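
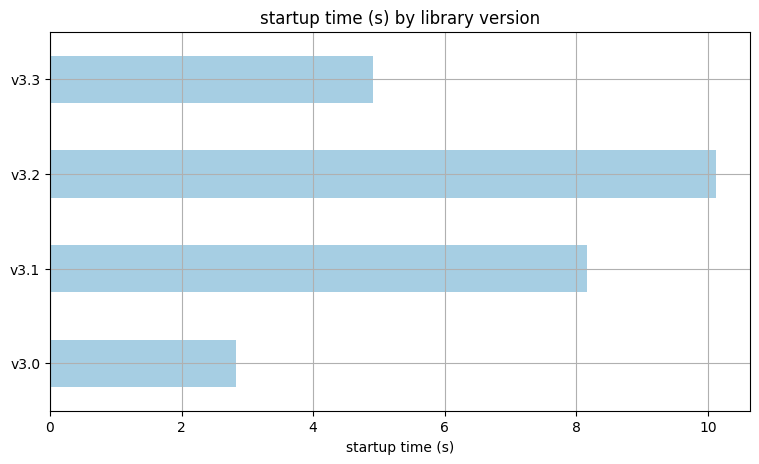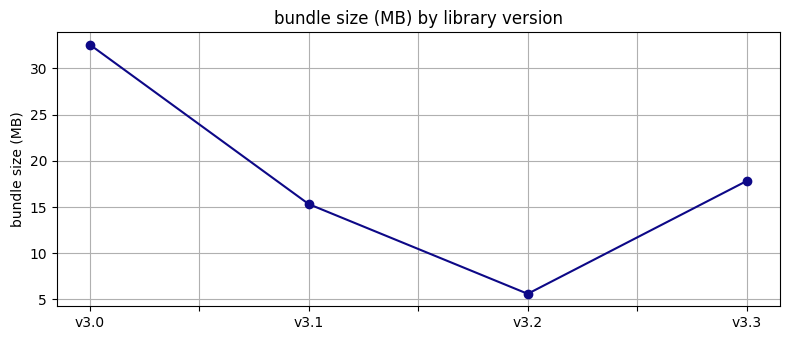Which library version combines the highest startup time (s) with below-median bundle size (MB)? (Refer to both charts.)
v3.2

Chart 2 median bundle size (MB) ≈ 15; below-median library versions: v3.1, v3.2. Among those, v3.2 has the highest startup time (s) (≈ 10).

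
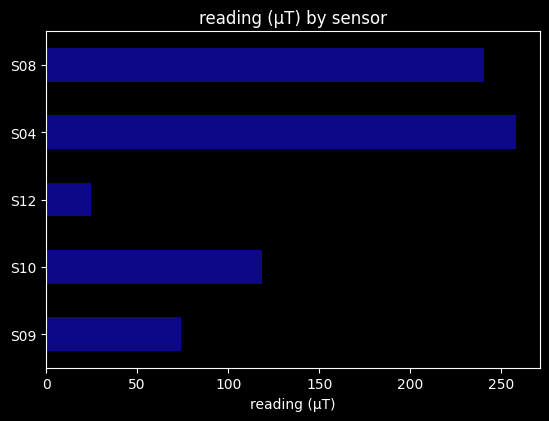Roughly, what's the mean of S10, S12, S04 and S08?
≈ 162

(125 + 25 + 250 + 250) / 4 ≈ 162.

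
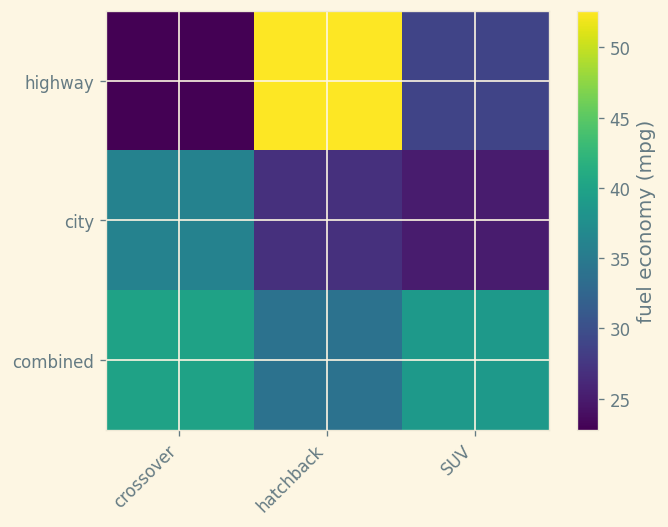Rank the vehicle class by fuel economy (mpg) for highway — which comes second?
Top 3 for highway: hatchback ≈ 55, SUV ≈ 30, crossover ≈ 25.

SUV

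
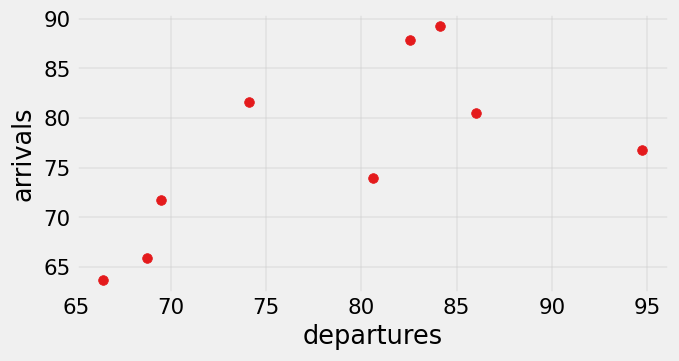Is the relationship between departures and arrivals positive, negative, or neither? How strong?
Points are positively correlated; moderate (|r| ≈ 0.6).

positive, moderate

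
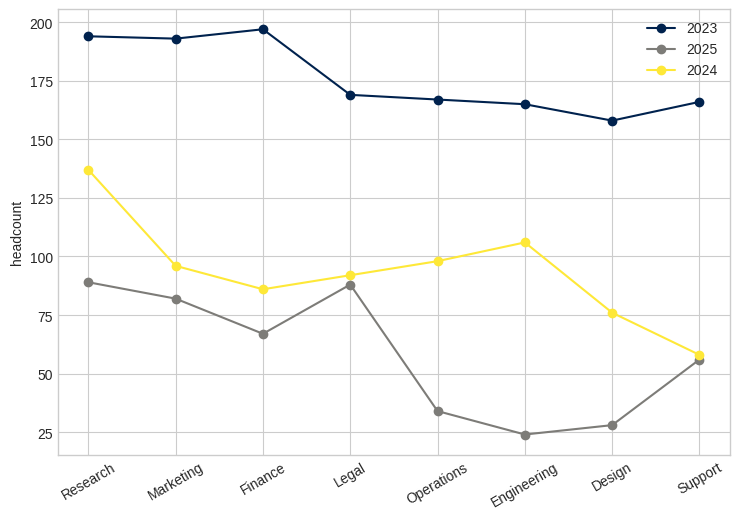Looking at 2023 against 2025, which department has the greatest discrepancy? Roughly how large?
Engineering: 2023 ≈ 160, 2025 ≈ 20 → gap ≈ 140. Next-largest (Operations) is only ≈ 120.

Engineering, ≈ 140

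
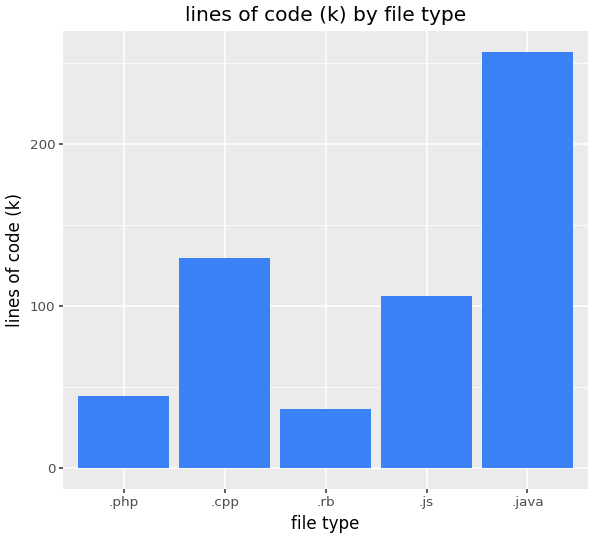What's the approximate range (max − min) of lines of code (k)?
Max .java ≈ 250, min .rb ≈ 25; range ≈ 225.

≈ 225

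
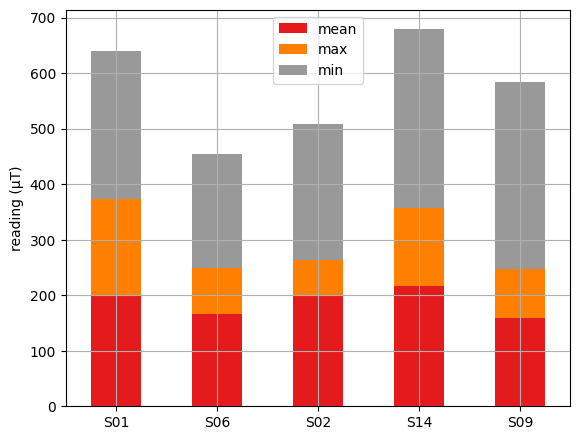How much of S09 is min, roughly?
min top ≈ 600, bottom ≈ 200; segment ≈ 400.

≈ 400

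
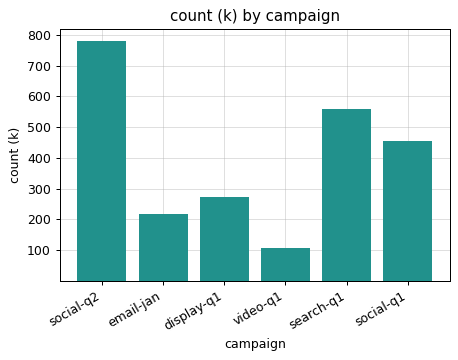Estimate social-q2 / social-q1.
social-q2 ≈ 800, social-q1 ≈ 500; 800/500 ≈ 1.6.

≈ 1.6×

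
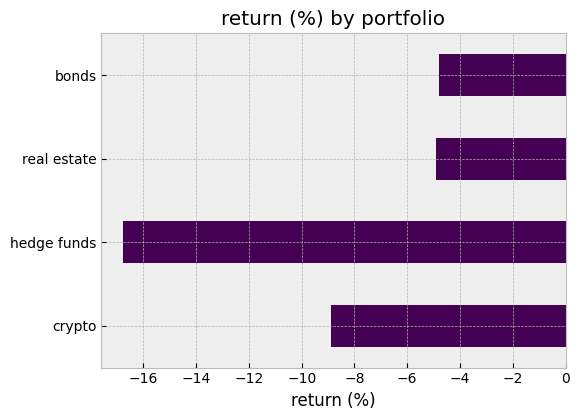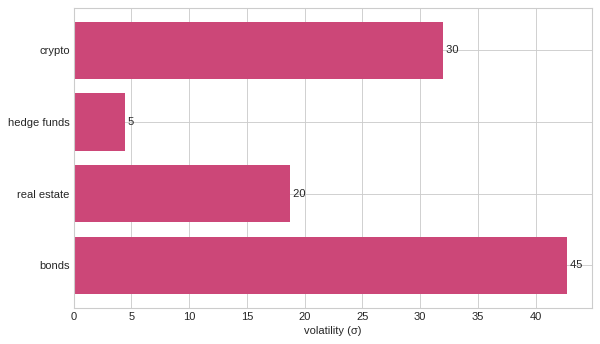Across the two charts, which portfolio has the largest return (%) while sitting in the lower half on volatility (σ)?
Chart 2 median volatility (σ) ≈ 25; below-median portfolios: hedge funds, real estate. Among those, real estate has the highest return (%) (≈ -5).

real estate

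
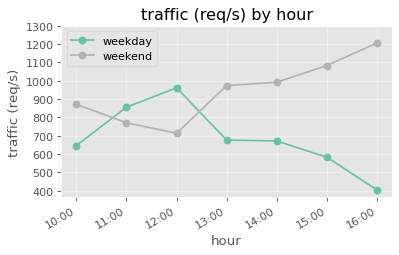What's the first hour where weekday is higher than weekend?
11:00

10:00: weekday ≈ 600 vs weekend ≈ 900 (not yet); 11:00: weekday ≈ 900 vs weekend ≈ 800 (first crossover).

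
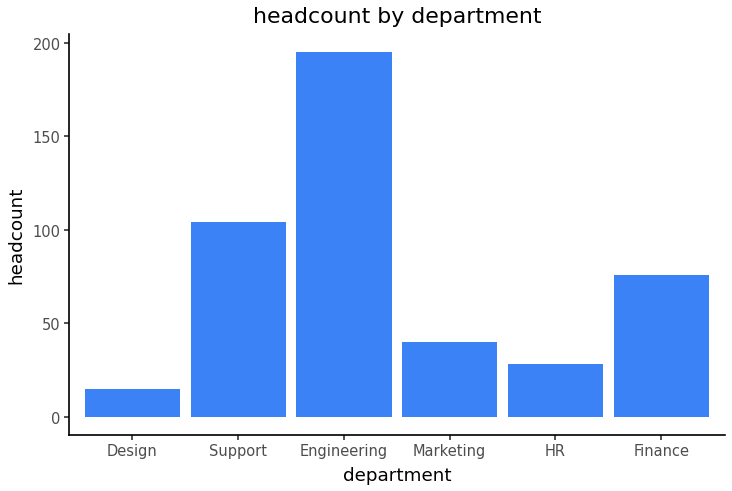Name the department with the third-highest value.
Top 4: Engineering ≈ 200, Support ≈ 100, Finance ≈ 80, Marketing ≈ 40.

Finance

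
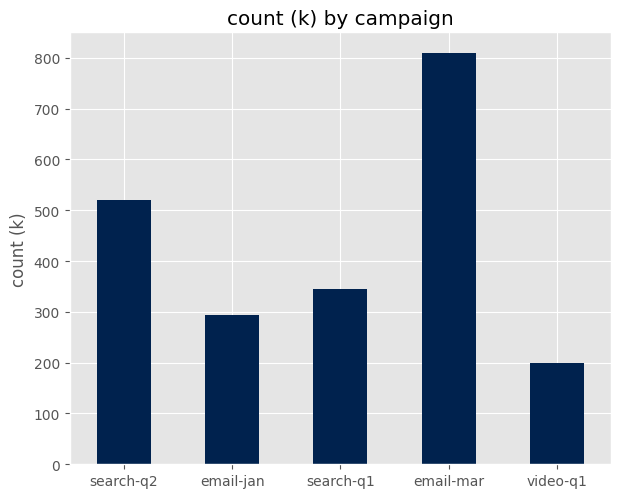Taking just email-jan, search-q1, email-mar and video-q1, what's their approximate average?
≈ 400

(300 + 300 + 800 + 200) / 4 ≈ 400.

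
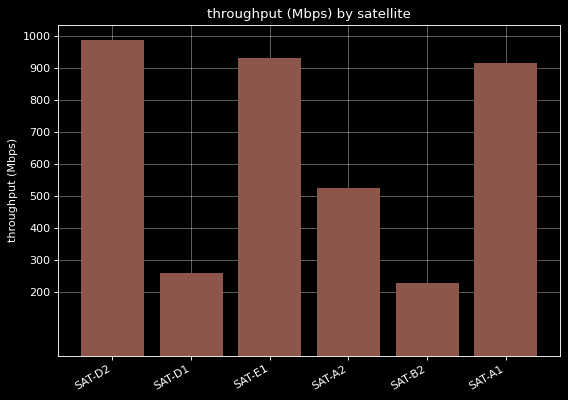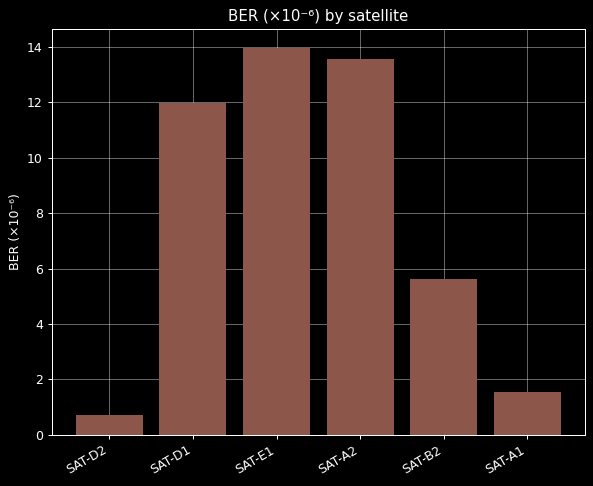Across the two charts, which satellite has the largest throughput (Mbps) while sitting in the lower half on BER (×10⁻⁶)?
Chart 2 median BER (×10⁻⁶) ≈ 8; below-median satellites: SAT-D2, SAT-B2, SAT-A1. Among those, SAT-D2 has the highest throughput (Mbps) (≈ 1000).

SAT-D2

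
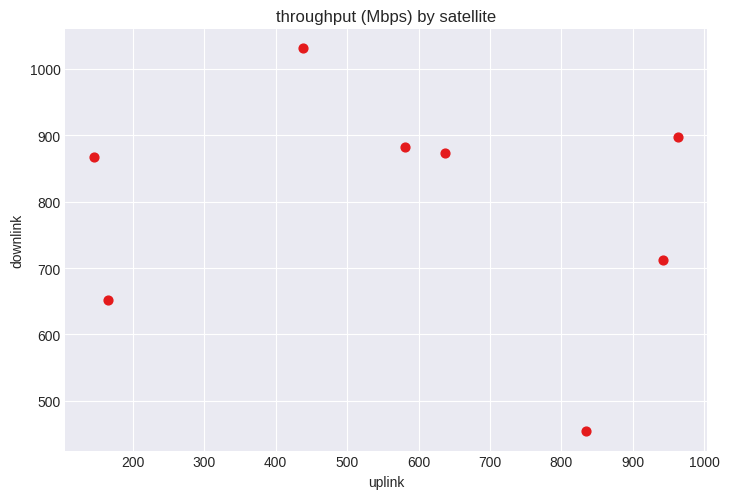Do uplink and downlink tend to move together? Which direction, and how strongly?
no clear correlation

Points are roughly uncorrelated; weak (|r| ≈ 0.2).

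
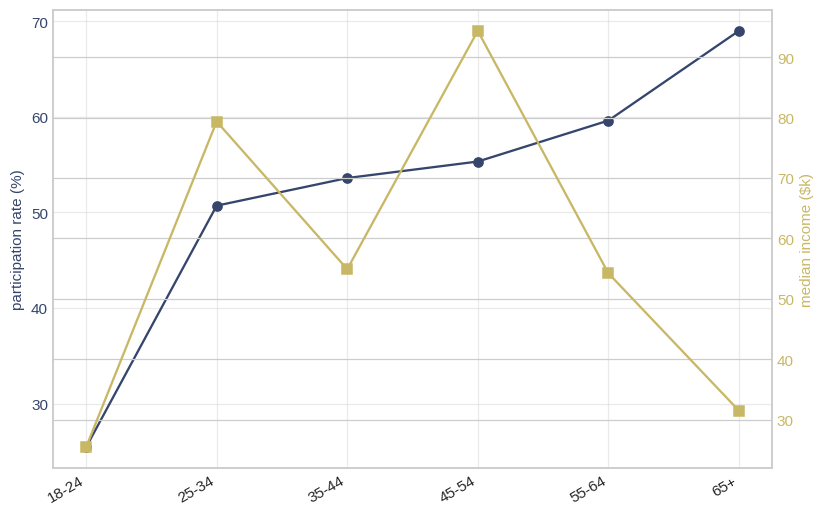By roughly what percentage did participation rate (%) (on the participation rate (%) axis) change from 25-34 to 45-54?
≈ +10%

25-34 ≈ 50, 45-54 ≈ 55; (55 − 50) / 50 ≈ +10%.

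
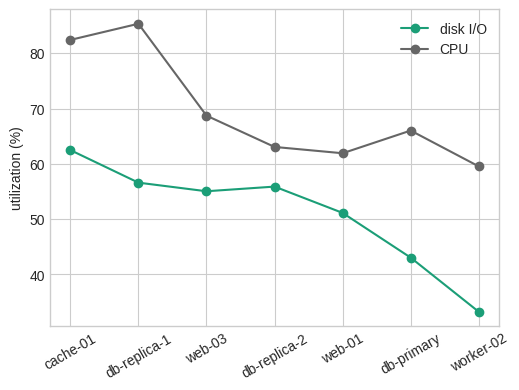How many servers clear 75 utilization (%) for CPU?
2

Above 75: cache-01, db-replica-1.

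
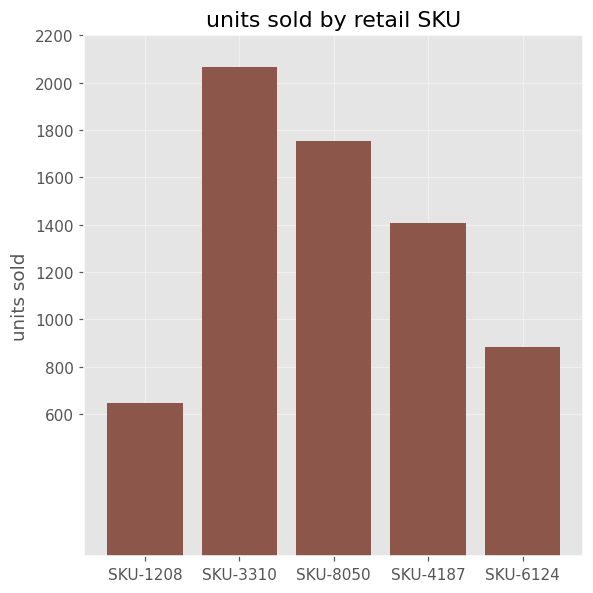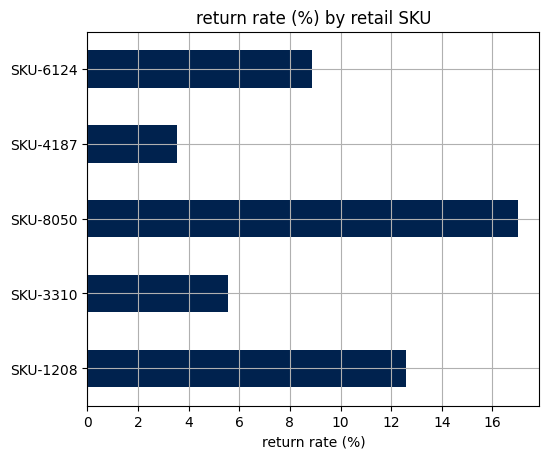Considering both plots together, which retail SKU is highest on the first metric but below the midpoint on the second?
SKU-3310

Chart 2 median return rate (%) ≈ 8; below-median retail SKUs: SKU-3310, SKU-4187. Among those, SKU-3310 has the highest units sold (≈ 2000).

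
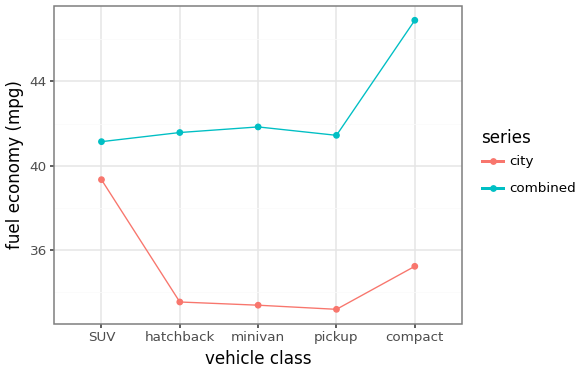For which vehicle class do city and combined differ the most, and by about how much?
compact, ≈ 10 mpg

compact: city ≈ 36, combined ≈ 46 → gap ≈ 10. Next-largest (minivan) is only ≈ 8.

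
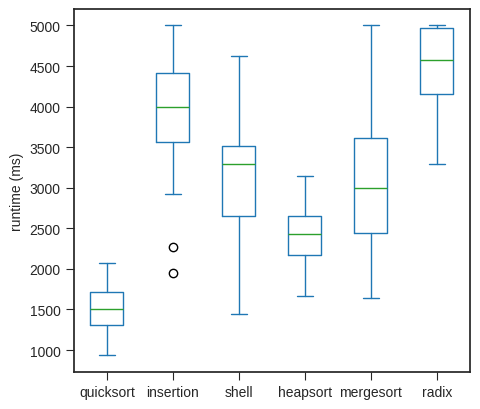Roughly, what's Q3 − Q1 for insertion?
Q3 ≈ 4500, Q1 ≈ 3500; IQR ≈ 1000.

≈ 1000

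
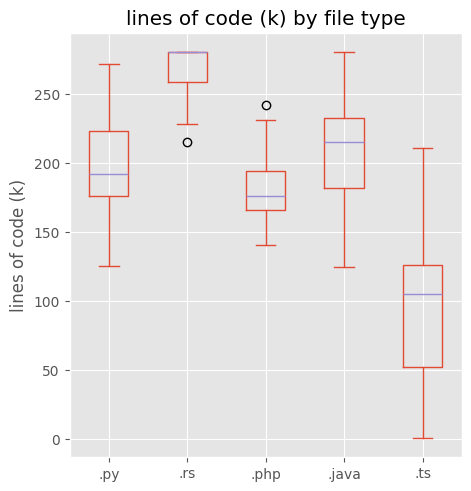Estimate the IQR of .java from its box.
≈ 60

Q3 ≈ 240, Q1 ≈ 180; IQR ≈ 60.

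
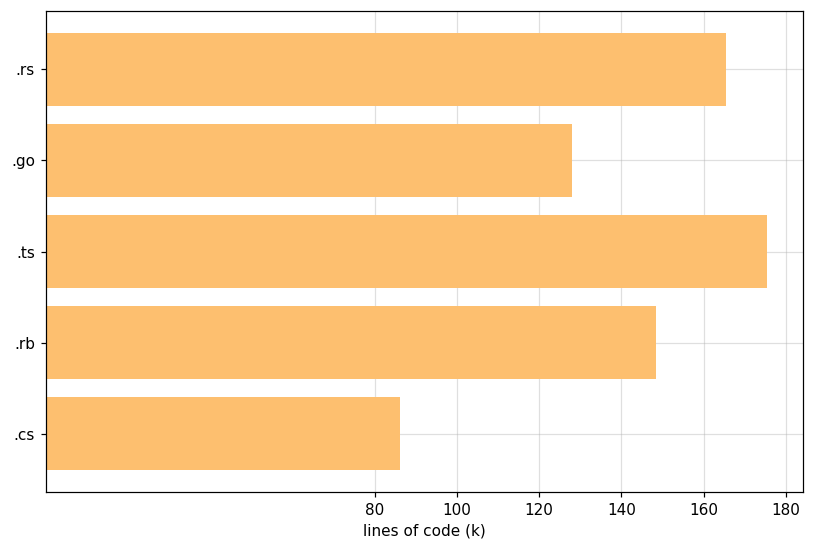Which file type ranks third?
.rb

Top 4: .ts ≈ 180, .rs ≈ 160, .rb ≈ 140, .go ≈ 120.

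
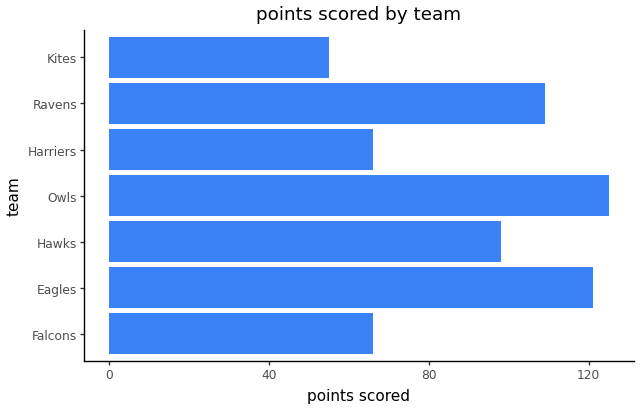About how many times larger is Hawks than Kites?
Hawks ≈ 100, Kites ≈ 60; 100/60 ≈ 1.67.

≈ 1.67×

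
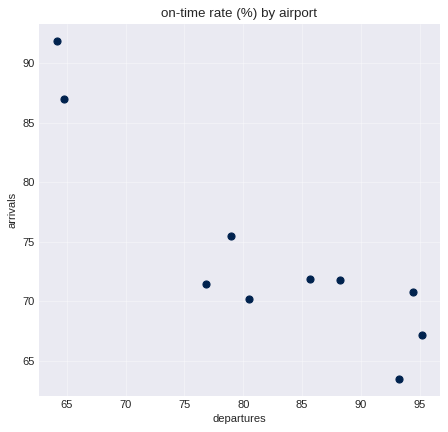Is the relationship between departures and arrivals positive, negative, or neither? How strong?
Points are negatively correlated; strong (|r| ≈ 0.9).

negative, strong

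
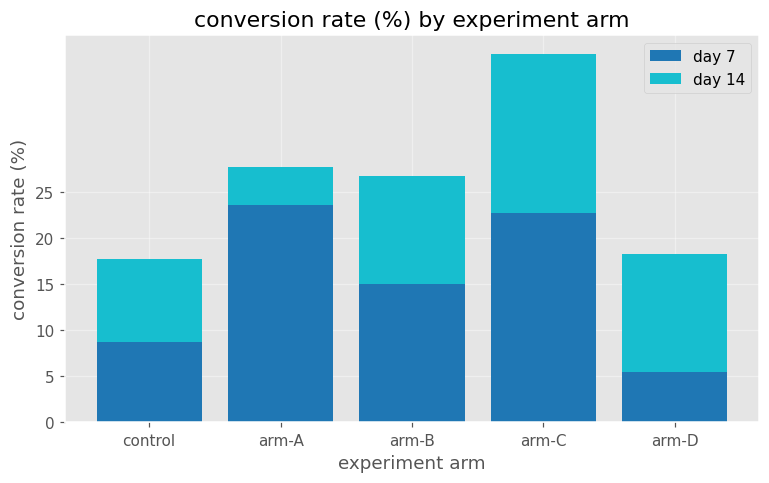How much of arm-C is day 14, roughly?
≈ 15

day 14 top ≈ 40, bottom ≈ 25; segment ≈ 15.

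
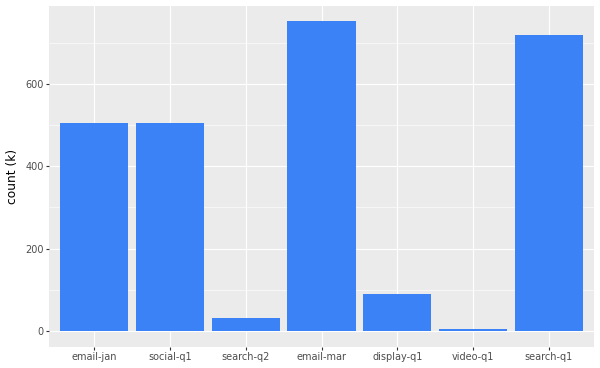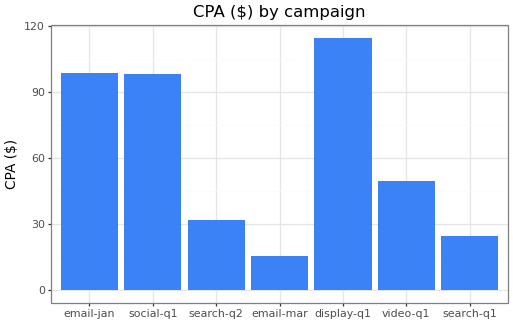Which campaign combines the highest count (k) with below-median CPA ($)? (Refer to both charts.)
Chart 2 median CPA ($) ≈ 40; below-median campaigns: search-q2, email-mar, search-q1. Among those, email-mar has the highest count (k) (≈ 800).

email-mar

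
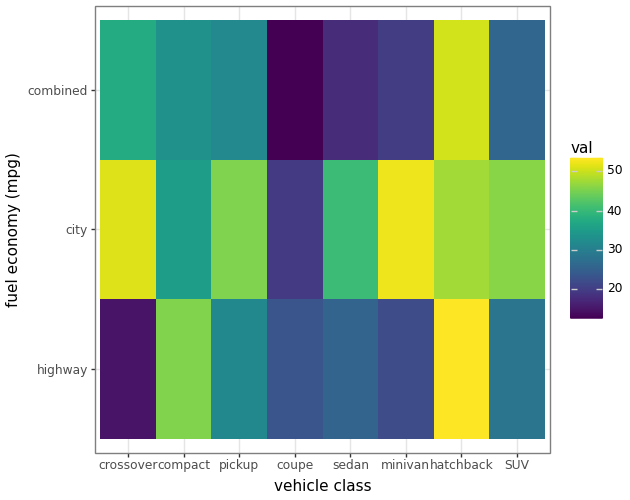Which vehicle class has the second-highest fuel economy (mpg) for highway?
Top 3 for highway: hatchback ≈ 55, compact ≈ 45, pickup ≈ 30.

compact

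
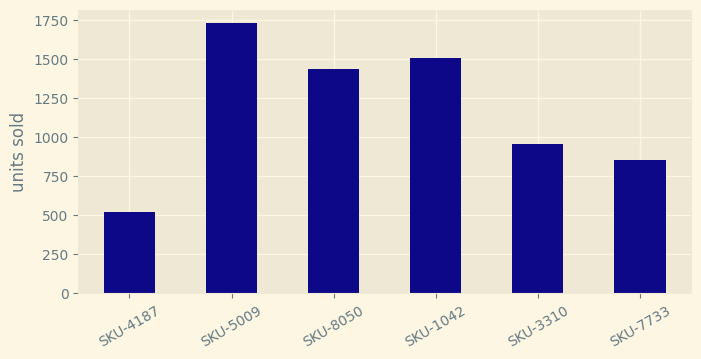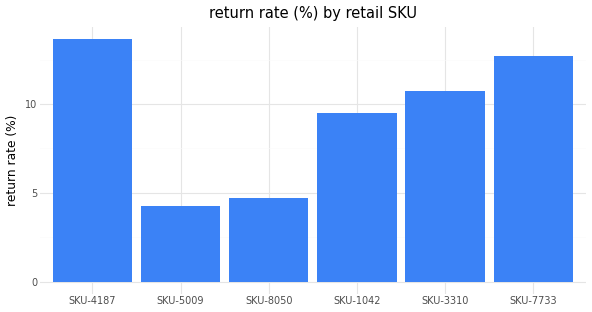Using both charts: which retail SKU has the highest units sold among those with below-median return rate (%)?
SKU-5009

Chart 2 median return rate (%) ≈ 10; below-median retail SKUs: SKU-5009, SKU-8050, SKU-1042. Among those, SKU-5009 has the highest units sold (≈ 1800).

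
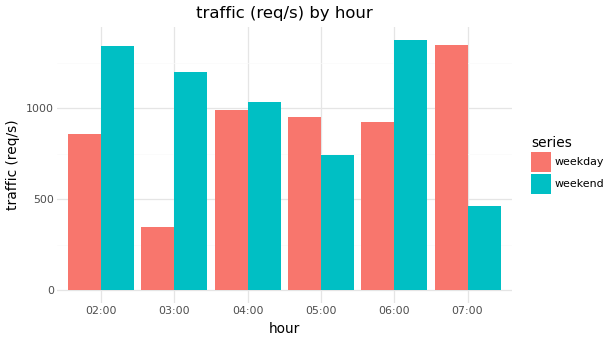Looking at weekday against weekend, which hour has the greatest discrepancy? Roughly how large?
07:00: weekday ≈ 1400, weekend ≈ 400 → gap ≈ 1000. Next-largest (03:00) is only ≈ 800.

07:00, ≈ 1000 req/s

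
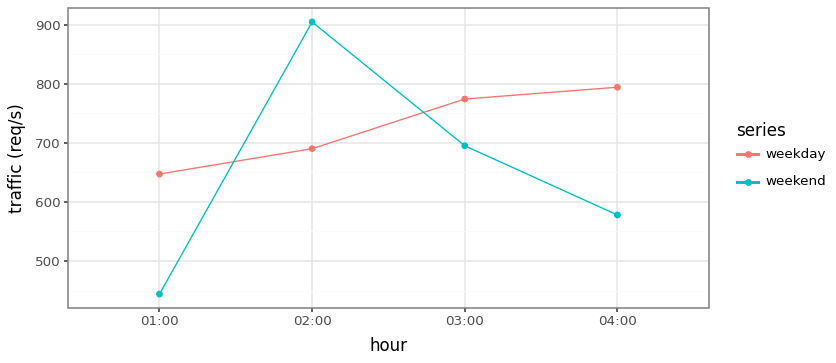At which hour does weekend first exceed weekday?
02:00

01:00: weekend ≈ 450 vs weekday ≈ 650 (not yet); 02:00: weekend ≈ 900 vs weekday ≈ 700 (first crossover).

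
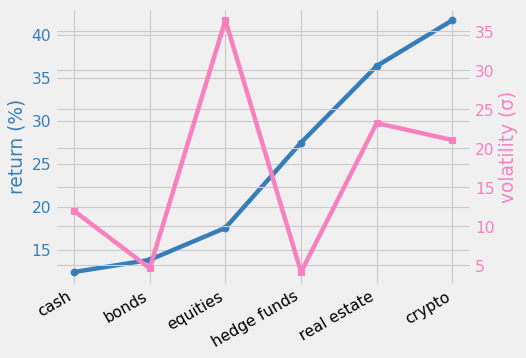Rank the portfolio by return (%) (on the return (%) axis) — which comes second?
Top 3 (on the return (%) axis): crypto ≈ 40, real estate ≈ 35, hedge funds ≈ 25.

real estate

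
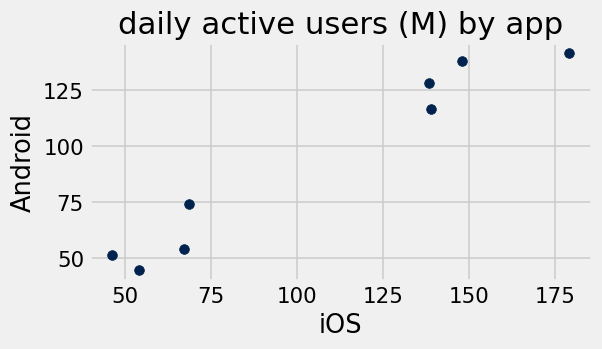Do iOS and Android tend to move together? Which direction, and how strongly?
Points are positively correlated; strong (|r| ≈ 1.0).

positive, strong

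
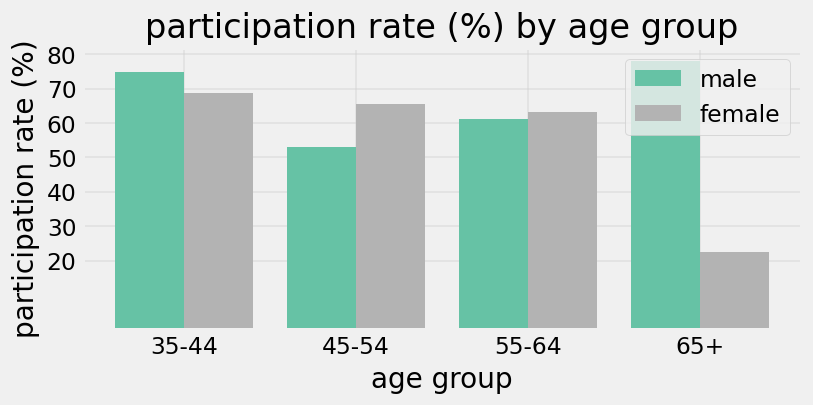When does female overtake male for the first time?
35-44: female ≈ 70 vs male ≈ 70 (not yet); 45-54: female ≈ 70 vs male ≈ 50 (first crossover).

45-54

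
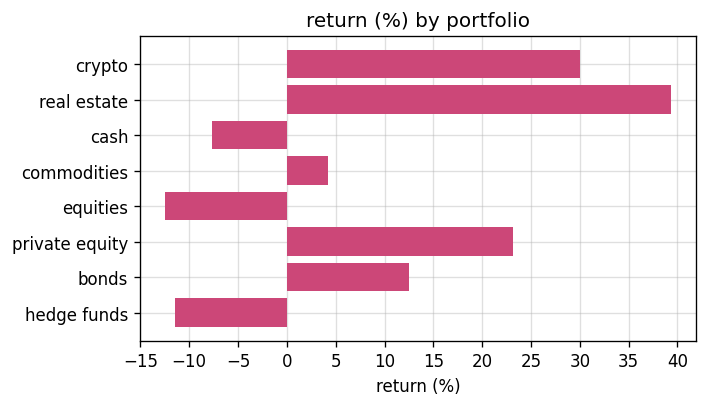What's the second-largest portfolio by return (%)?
Top 3: real estate ≈ 40, crypto ≈ 30, private equity ≈ 25.

crypto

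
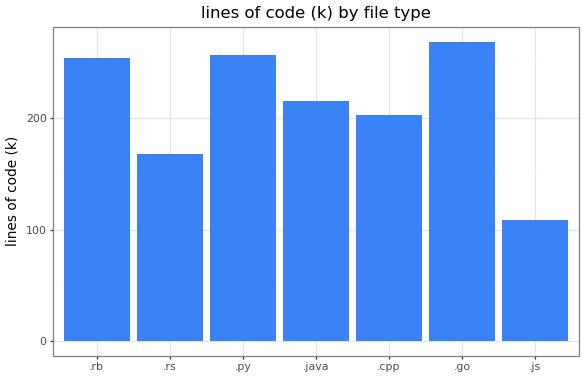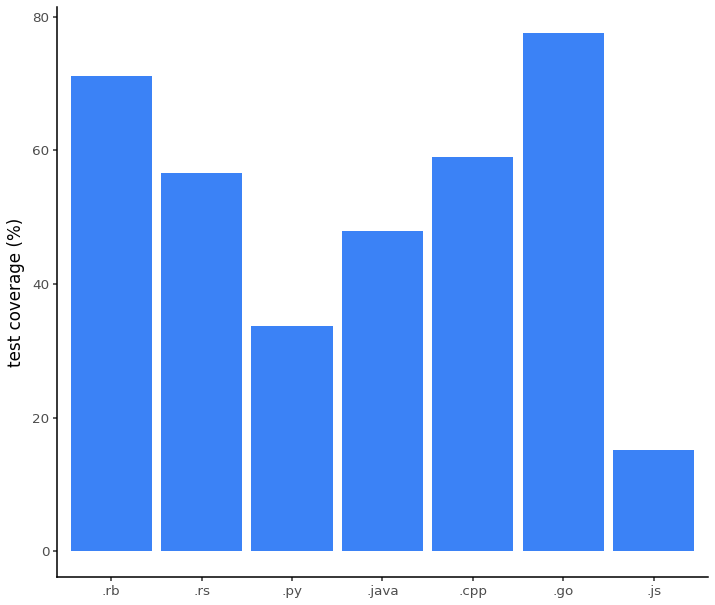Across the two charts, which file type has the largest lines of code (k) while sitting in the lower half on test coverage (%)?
Chart 2 median test coverage (%) ≈ 60; below-median file types: .py, .java, .js. Among those, .py has the highest lines of code (k) (≈ 250).

.py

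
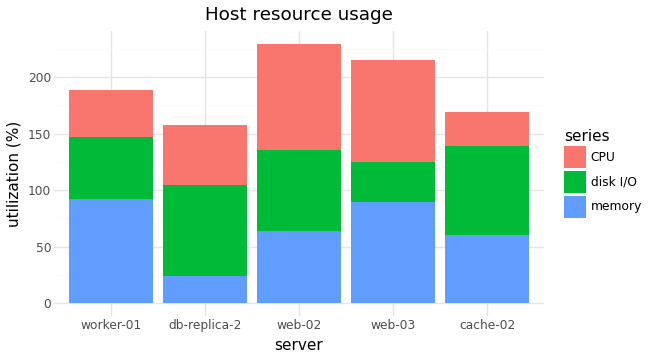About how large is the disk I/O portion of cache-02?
disk I/O top ≈ 140, bottom ≈ 60; segment ≈ 80.

≈ 80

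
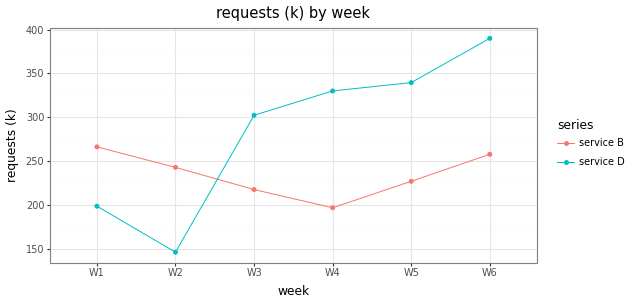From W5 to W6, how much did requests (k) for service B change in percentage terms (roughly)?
W5 ≈ 225, W6 ≈ 250; (250 − 225) / 225 ≈ +11.1%.

≈ +11.1%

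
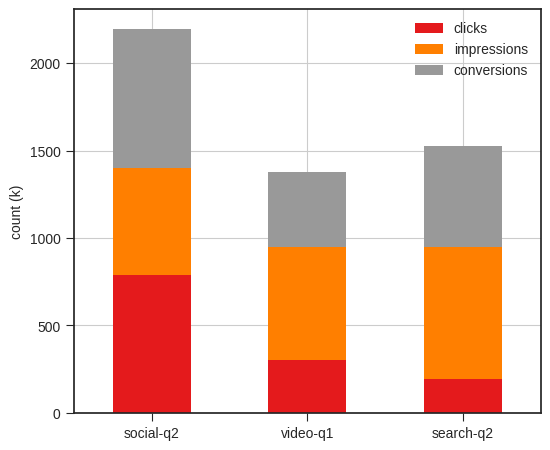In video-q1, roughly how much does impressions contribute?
impressions top ≈ 1000, bottom ≈ 400; segment ≈ 600.

≈ 600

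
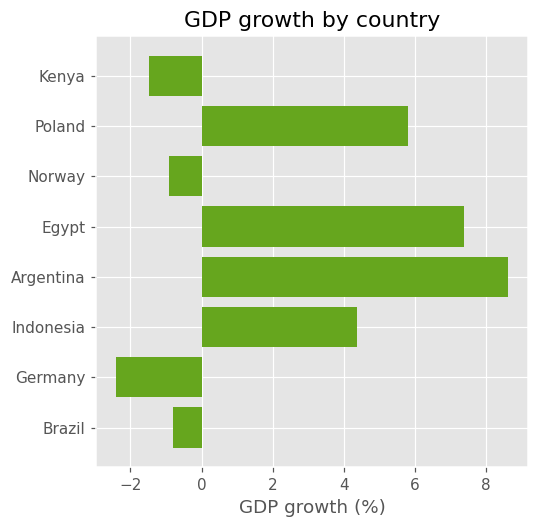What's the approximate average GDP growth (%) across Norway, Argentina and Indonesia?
(-1 + 9 + 4) / 3 ≈ 4.

≈ 4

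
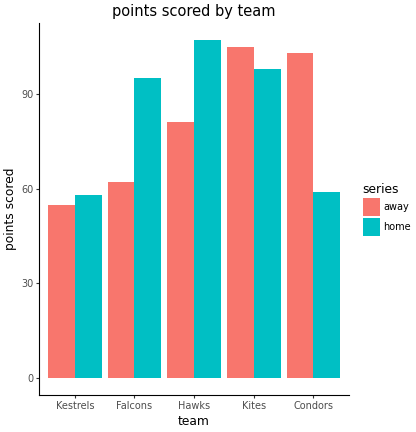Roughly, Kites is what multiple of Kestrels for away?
Kites ≈ 100, Kestrels ≈ 60; 100/60 ≈ 1.67.

≈ 1.67×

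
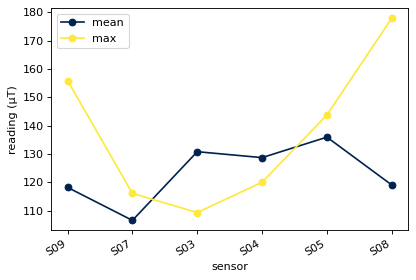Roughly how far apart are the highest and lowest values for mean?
Max S05 ≈ 140, min S07 ≈ 110; range ≈ 30.

≈ 30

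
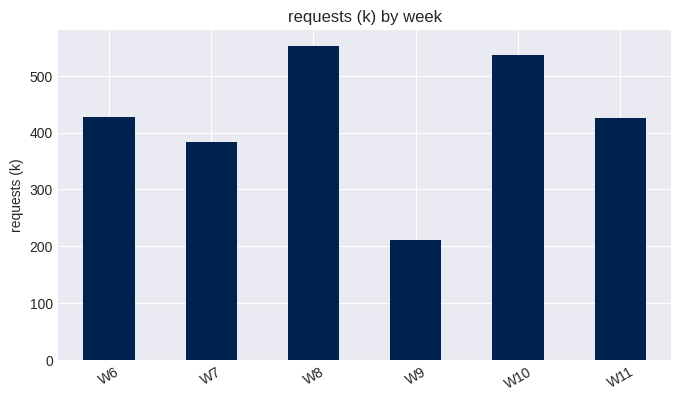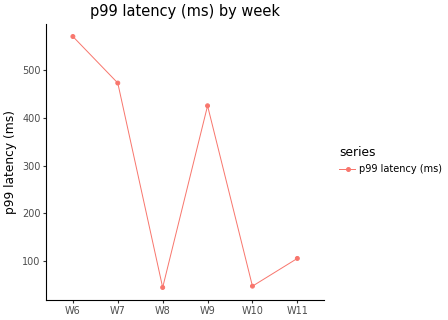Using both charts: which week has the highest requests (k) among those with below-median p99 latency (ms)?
Chart 2 median p99 latency (ms) ≈ 300; below-median weeks: W8, W10, W11. Among those, W8 has the highest requests (k) (≈ 600).

W8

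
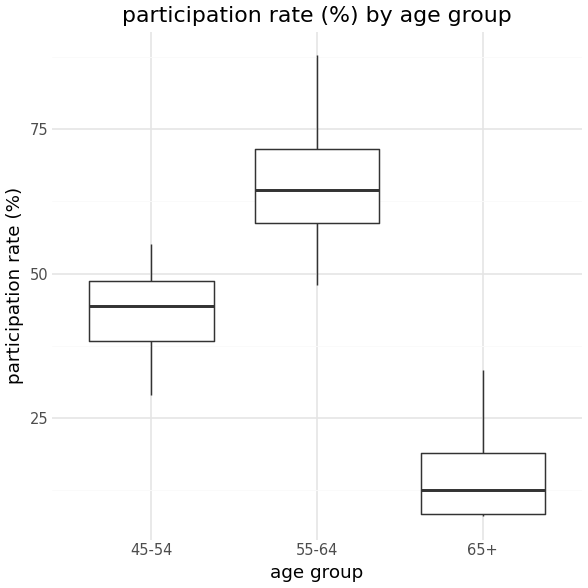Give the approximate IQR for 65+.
Q3 ≈ 20, Q1 ≈ 10; IQR ≈ 10.

≈ 10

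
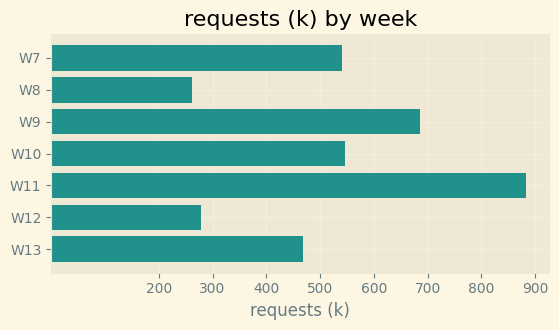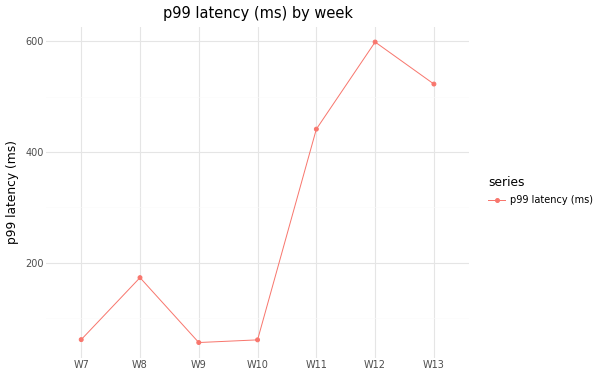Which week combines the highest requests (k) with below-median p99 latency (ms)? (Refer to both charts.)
Chart 2 median p99 latency (ms) ≈ 200; below-median weeks: W7, W9, W10. Among those, W9 has the highest requests (k) (≈ 700).

W9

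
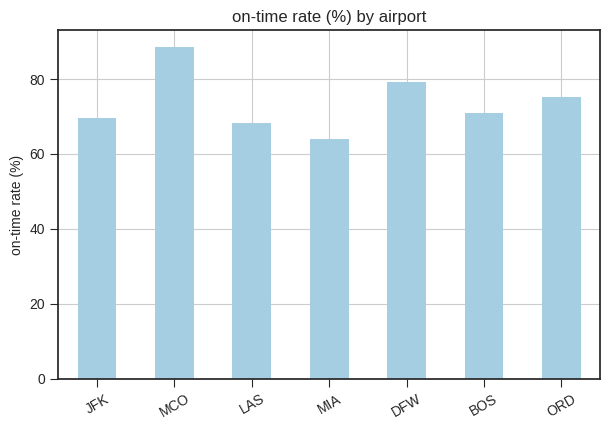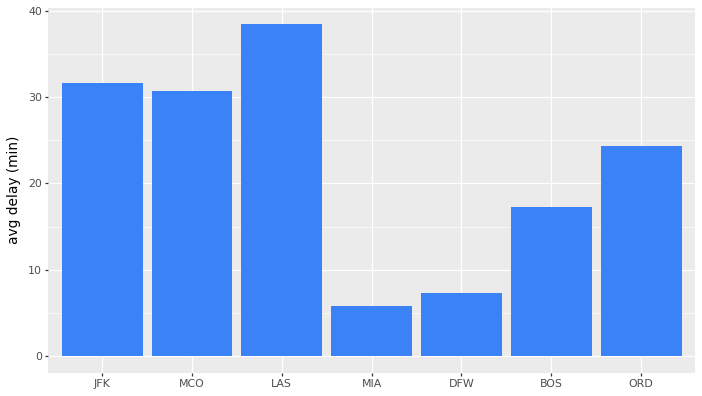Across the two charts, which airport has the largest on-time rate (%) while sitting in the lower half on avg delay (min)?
Chart 2 median avg delay (min) ≈ 25; below-median airports: MIA, DFW, BOS. Among those, DFW has the highest on-time rate (%) (≈ 80).

DFW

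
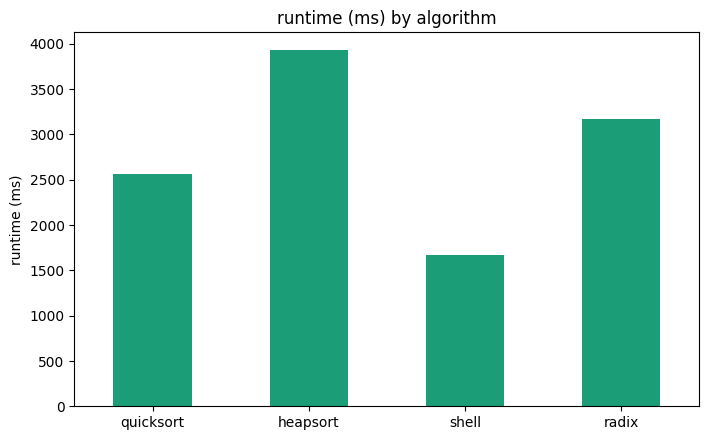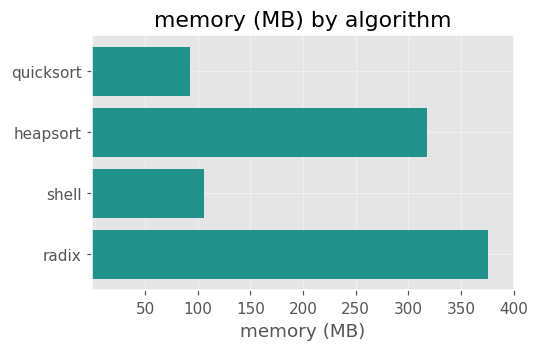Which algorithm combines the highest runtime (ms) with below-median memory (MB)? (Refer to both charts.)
Chart 2 median memory (MB) ≈ 200; below-median algorithms: quicksort, shell. Among those, quicksort has the highest runtime (ms) (≈ 2500).

quicksort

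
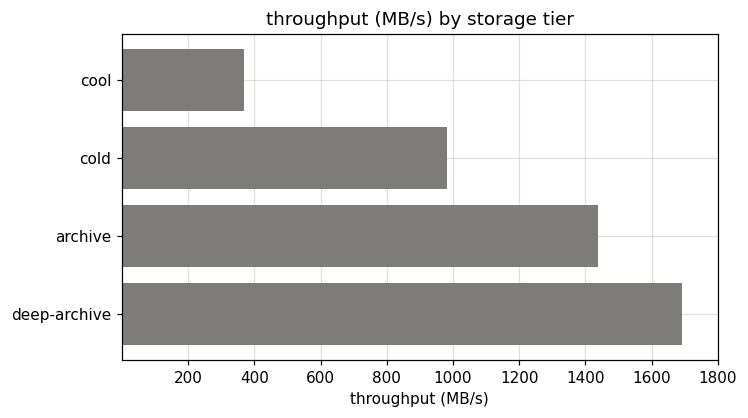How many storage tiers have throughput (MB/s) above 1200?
2

Above 1200: archive, deep-archive.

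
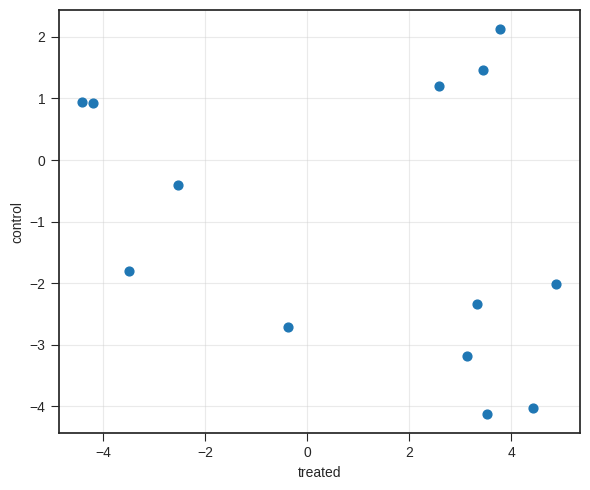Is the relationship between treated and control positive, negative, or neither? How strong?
Points are negatively correlated; weak (|r| ≈ 0.3).

negative, weak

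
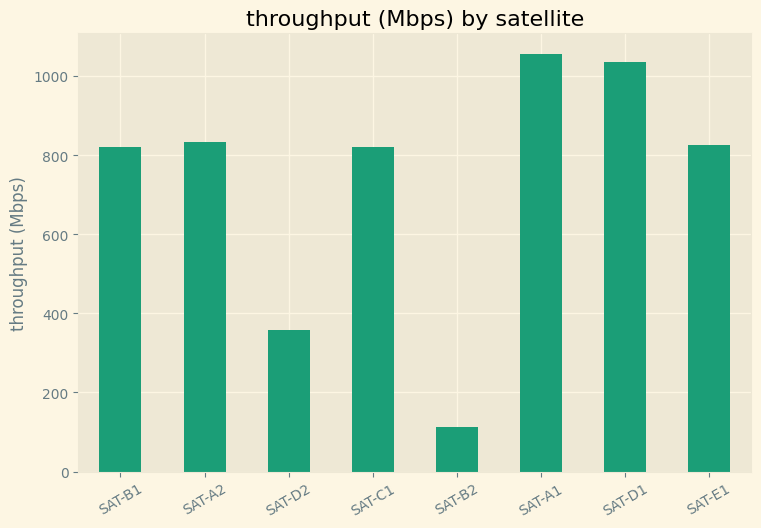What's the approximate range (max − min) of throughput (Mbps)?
Max SAT-A1 ≈ 1100, min SAT-B2 ≈ 100; range ≈ 1000.

≈ 1000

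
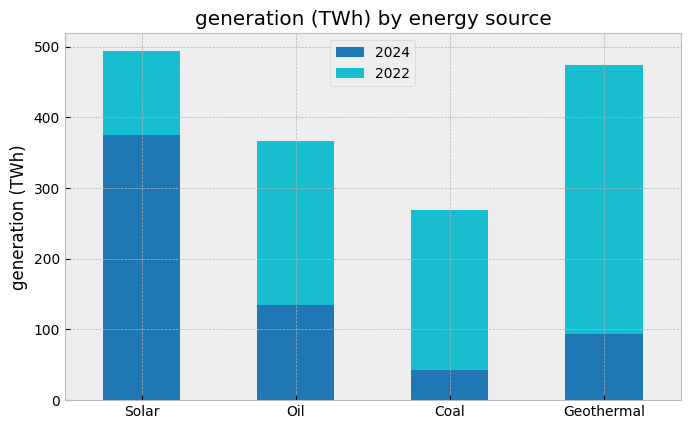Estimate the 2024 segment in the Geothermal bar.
≈ 100

2024 top ≈ 100, bottom ≈ 0; segment ≈ 100.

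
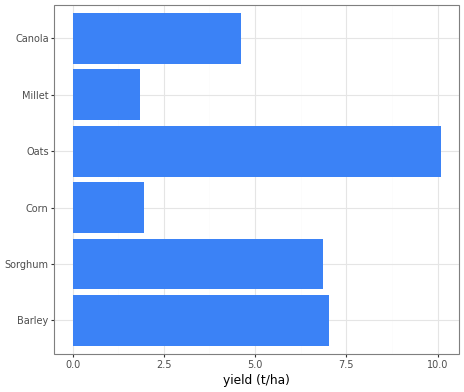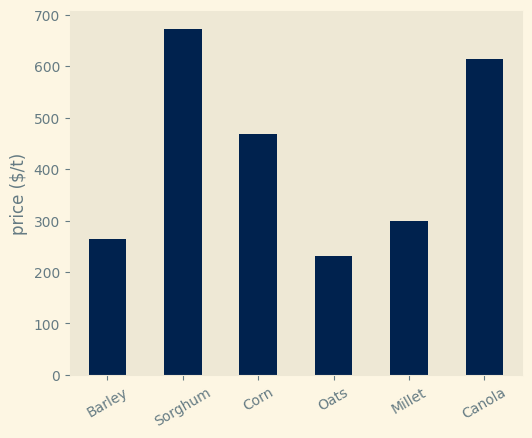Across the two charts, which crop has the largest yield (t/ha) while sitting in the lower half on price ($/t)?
Oats

Chart 2 median price ($/t) ≈ 400; below-median crops: Barley, Oats, Millet. Among those, Oats has the highest yield (t/ha) (≈ 10).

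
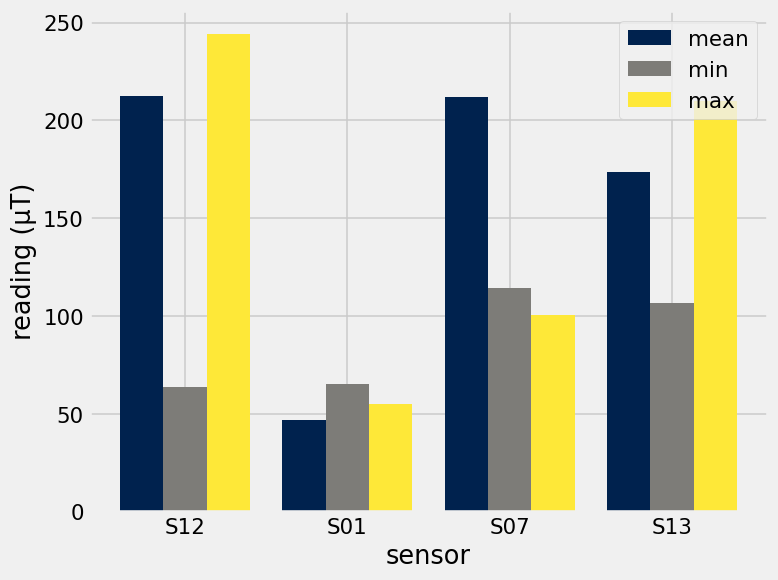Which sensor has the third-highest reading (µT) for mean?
Top 4 for mean: S12 ≈ 225, S07 ≈ 200, S13 ≈ 175, S01 ≈ 50.

S13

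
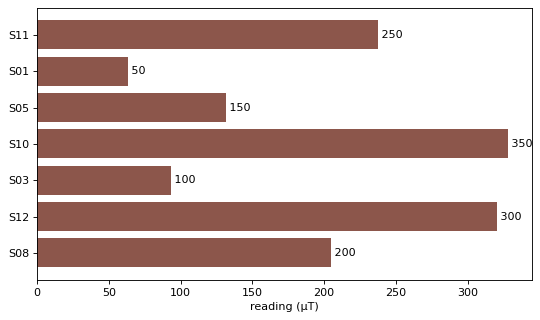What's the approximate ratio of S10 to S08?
≈ 1.75×

S10 ≈ 350, S08 ≈ 200; 350/200 ≈ 1.75.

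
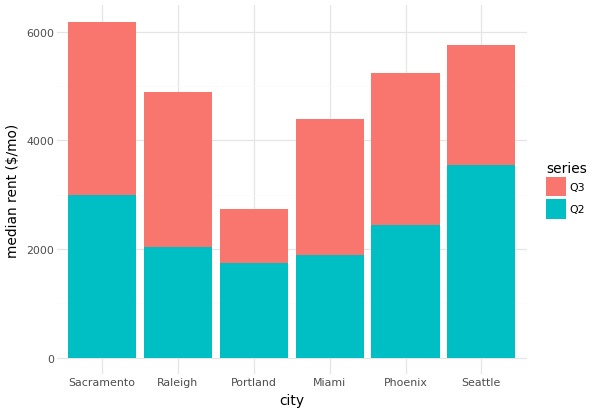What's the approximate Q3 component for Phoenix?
≈ 3000

Q3 top ≈ 5000, bottom ≈ 2000; segment ≈ 3000.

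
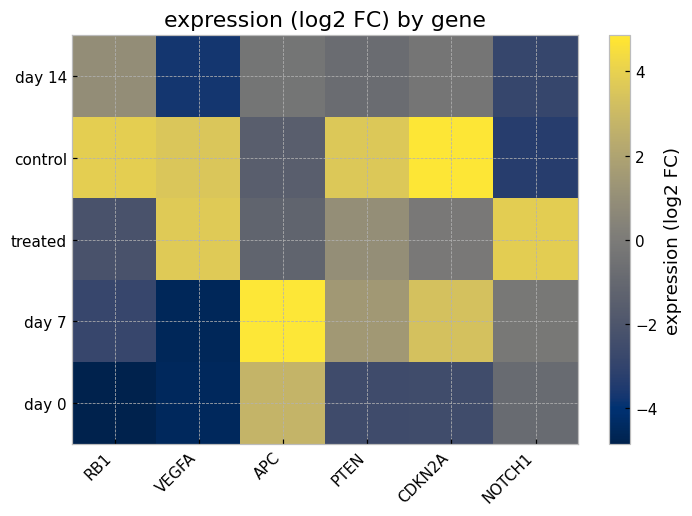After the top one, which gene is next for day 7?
CDKN2A

Top 3 for day 7: APC ≈ 5, CDKN2A ≈ 3, PTEN ≈ 1.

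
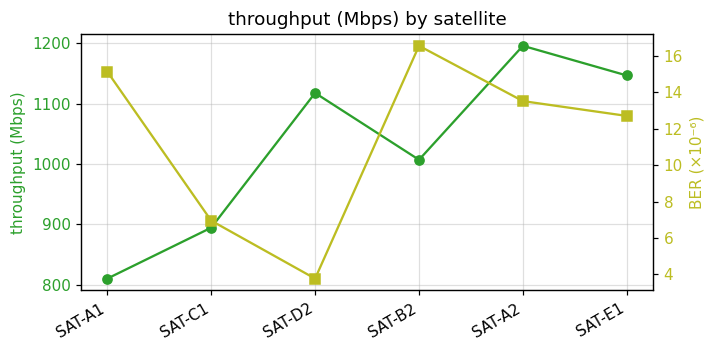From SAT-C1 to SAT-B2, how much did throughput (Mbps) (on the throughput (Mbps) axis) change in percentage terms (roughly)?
SAT-C1 ≈ 900, SAT-B2 ≈ 1000; (1000 − 900) / 900 ≈ +11.1%.

≈ +11.1%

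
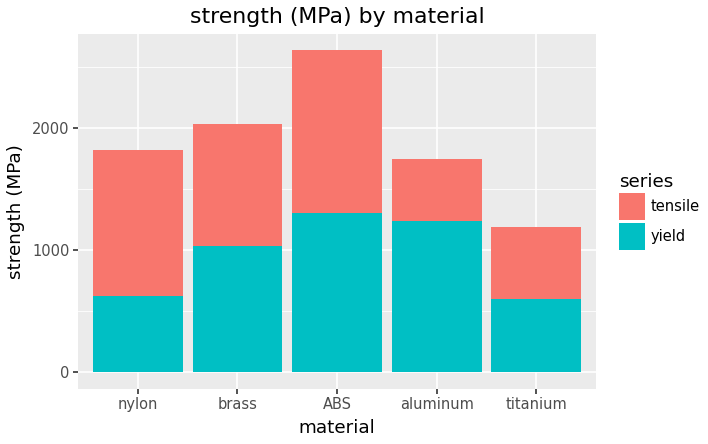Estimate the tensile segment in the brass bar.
tensile top ≈ 2000, bottom ≈ 1000; segment ≈ 1000.

≈ 1000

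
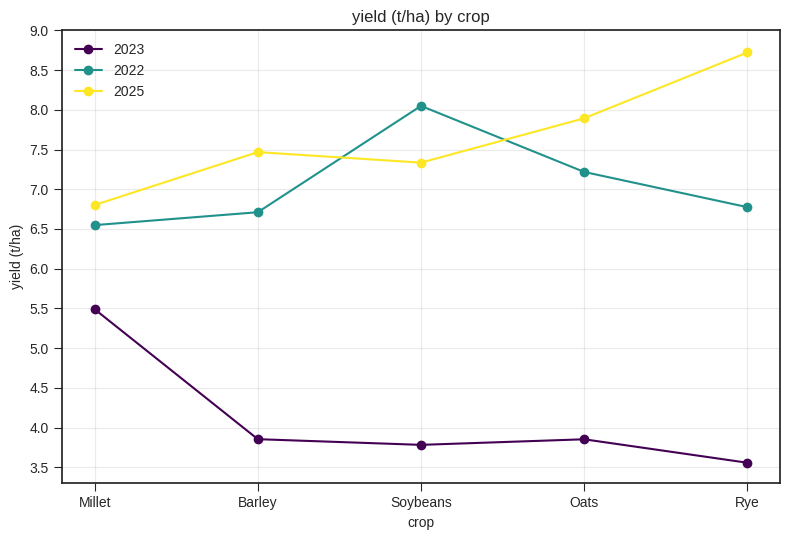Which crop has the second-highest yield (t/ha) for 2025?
Oats

Top 3 for 2025: Rye ≈ 8.5, Oats ≈ 8.0, Barley ≈ 7.5.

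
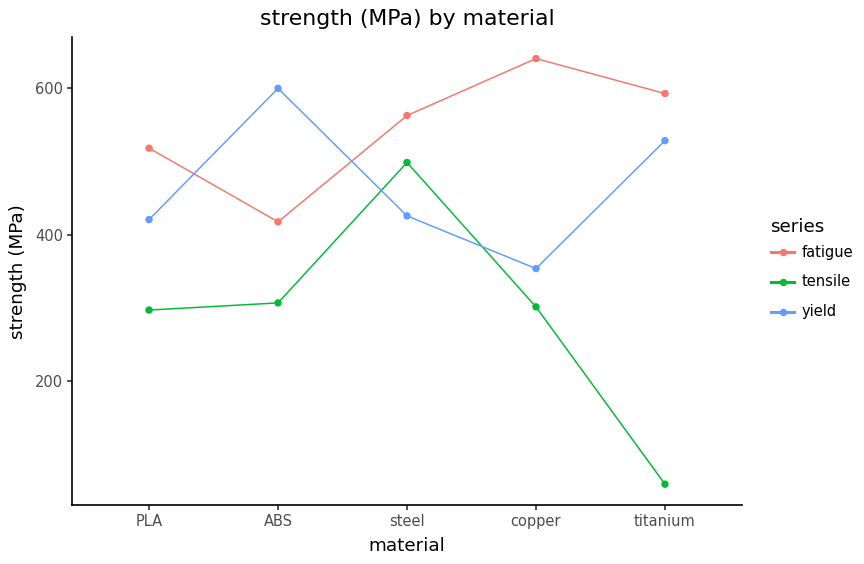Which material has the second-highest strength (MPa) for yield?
Top 3 for yield: ABS ≈ 600, titanium ≈ 550, steel ≈ 450.

titanium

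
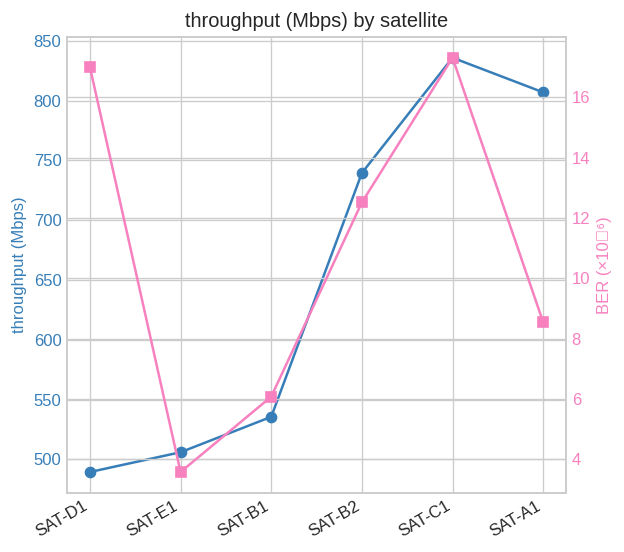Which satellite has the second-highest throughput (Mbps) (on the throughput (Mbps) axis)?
Top 3 (on the throughput (Mbps) axis): SAT-C1 ≈ 850, SAT-A1 ≈ 800, SAT-B2 ≈ 750.

SAT-A1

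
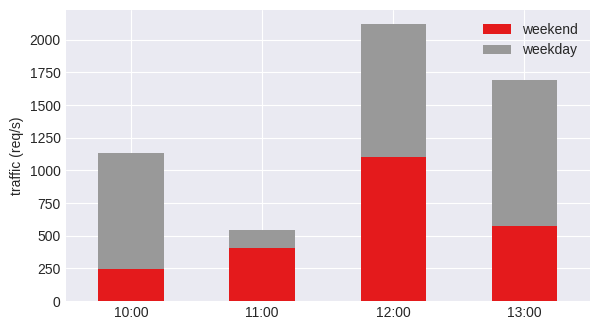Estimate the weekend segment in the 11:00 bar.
≈ 400

weekend top ≈ 400, bottom ≈ 0; segment ≈ 400.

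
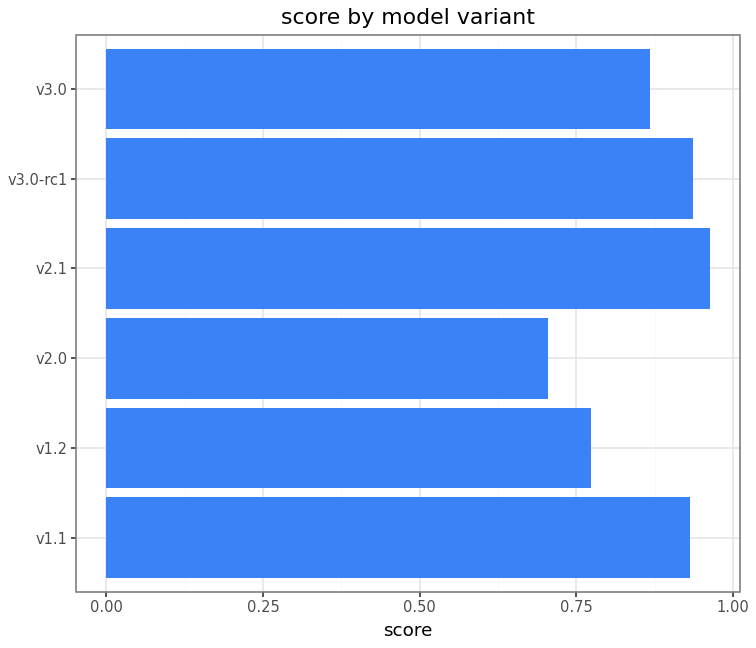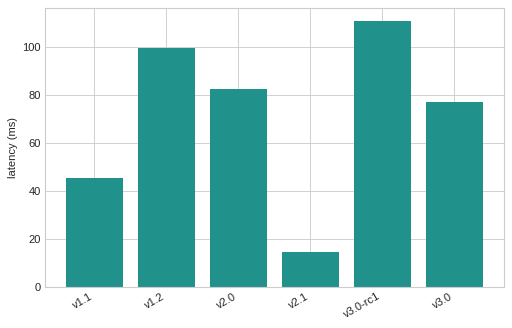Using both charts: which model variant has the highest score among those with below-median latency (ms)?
v2.1

Chart 2 median latency (ms) ≈ 80; below-median model variants: v1.1, v2.1, v3.0. Among those, v2.1 has the highest score (≈ 1).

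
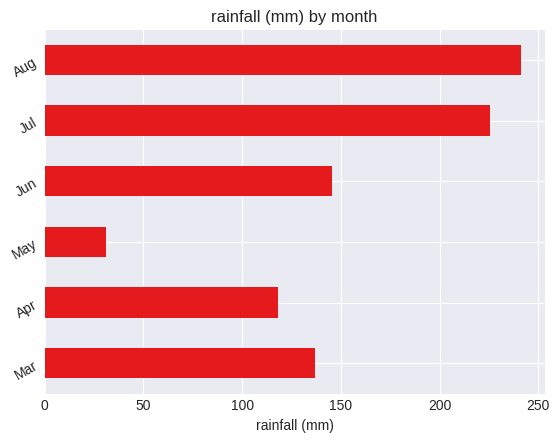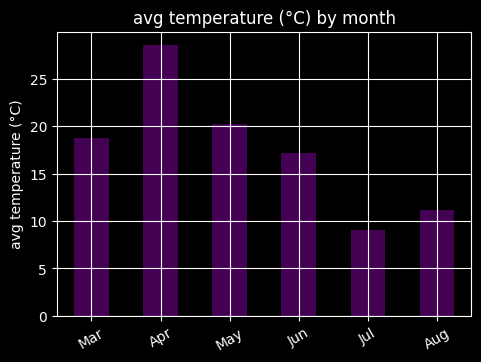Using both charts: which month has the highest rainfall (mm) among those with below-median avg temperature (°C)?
Aug

Chart 2 median avg temperature (°C) ≈ 20; below-median months: Jun, Jul, Aug. Among those, Aug has the highest rainfall (mm) (≈ 250).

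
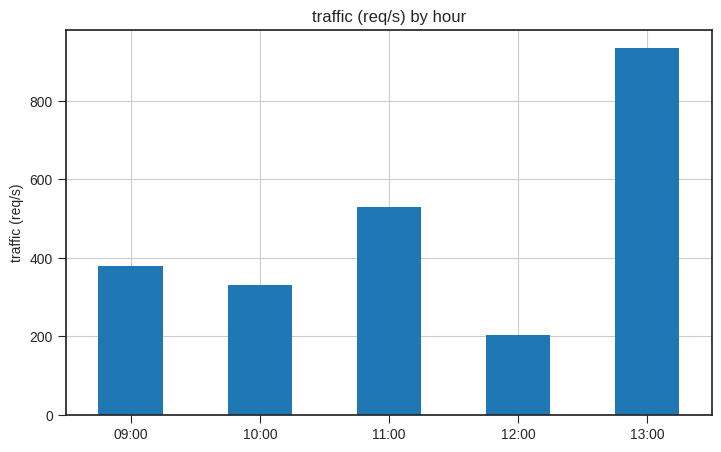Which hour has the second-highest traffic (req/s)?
11:00

Top 3: 13:00 ≈ 900, 11:00 ≈ 500, 09:00 ≈ 400.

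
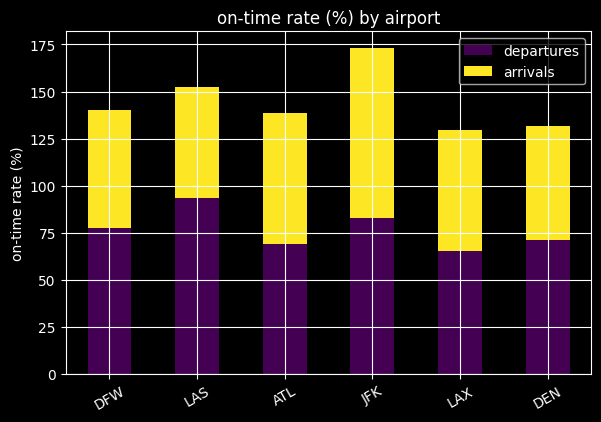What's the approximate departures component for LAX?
departures top ≈ 60, bottom ≈ 0; segment ≈ 60.

≈ 60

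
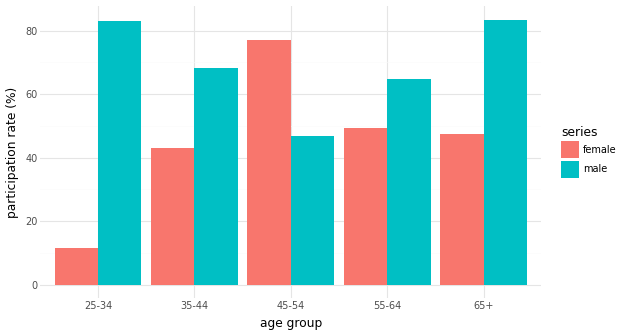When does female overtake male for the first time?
35-44: female ≈ 40 vs male ≈ 70 (not yet); 45-54: female ≈ 80 vs male ≈ 50 (first crossover).

45-54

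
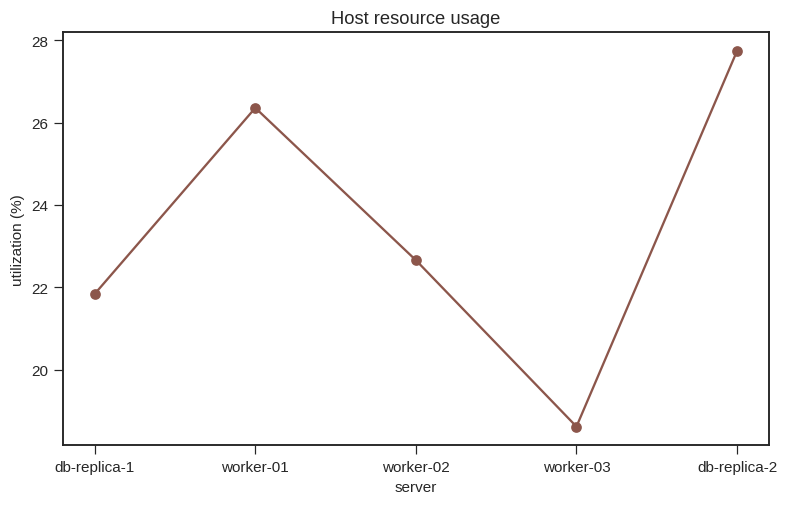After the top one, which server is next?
worker-01

Top 3: db-replica-2 ≈ 28, worker-01 ≈ 26, worker-02 ≈ 23.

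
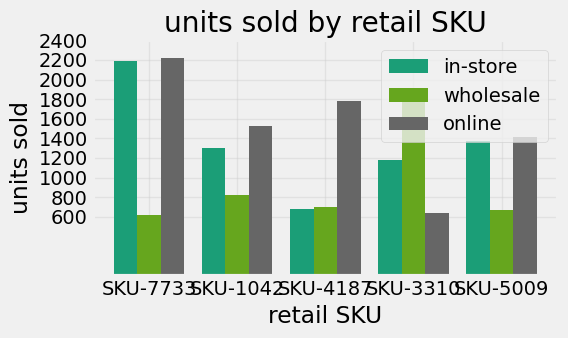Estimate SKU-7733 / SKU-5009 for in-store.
SKU-7733 ≈ 2200, SKU-5009 ≈ 1400; 2200/1400 ≈ 1.57.

≈ 1.57×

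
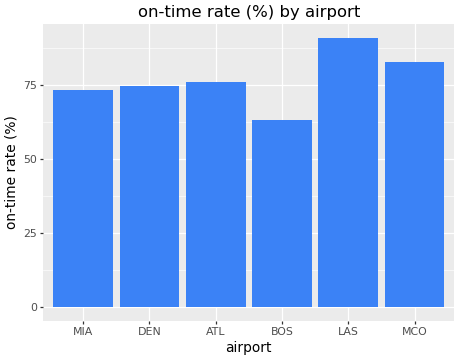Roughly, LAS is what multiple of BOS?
≈ 1.5×

LAS ≈ 90, BOS ≈ 60; 90/60 ≈ 1.5.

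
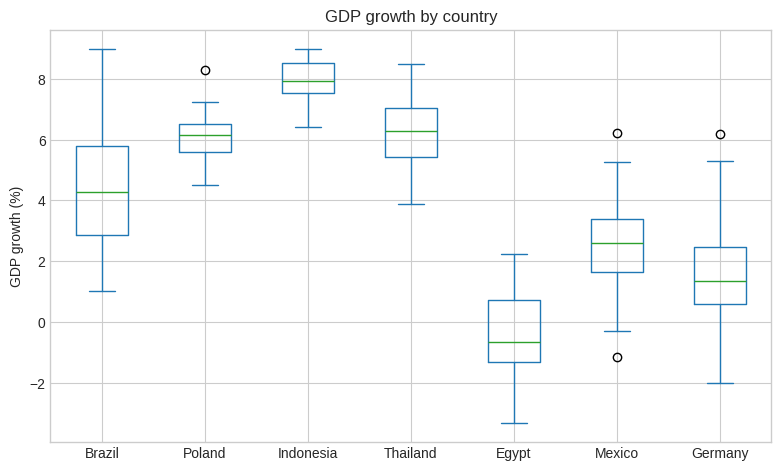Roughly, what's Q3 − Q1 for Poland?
≈ 1

Q3 ≈ 7, Q1 ≈ 6; IQR ≈ 1.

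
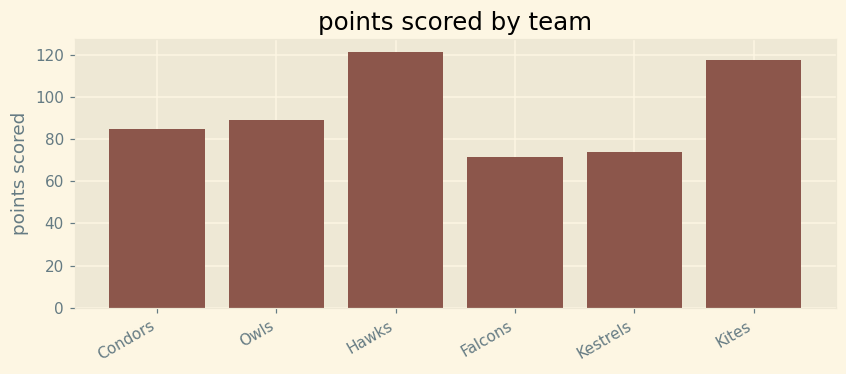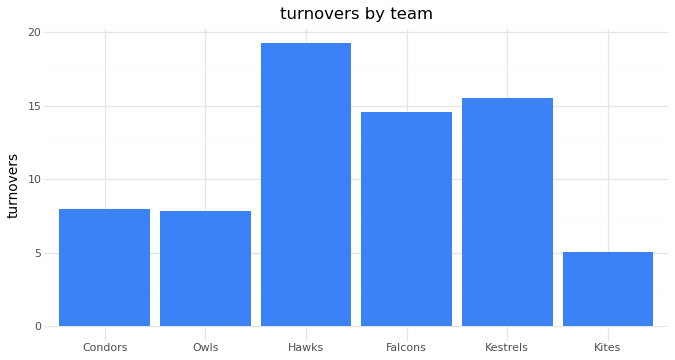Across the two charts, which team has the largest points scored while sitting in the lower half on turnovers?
Chart 2 median turnovers ≈ 12; below-median teams: Condors, Owls, Kites. Among those, Kites has the highest points scored (≈ 120).

Kites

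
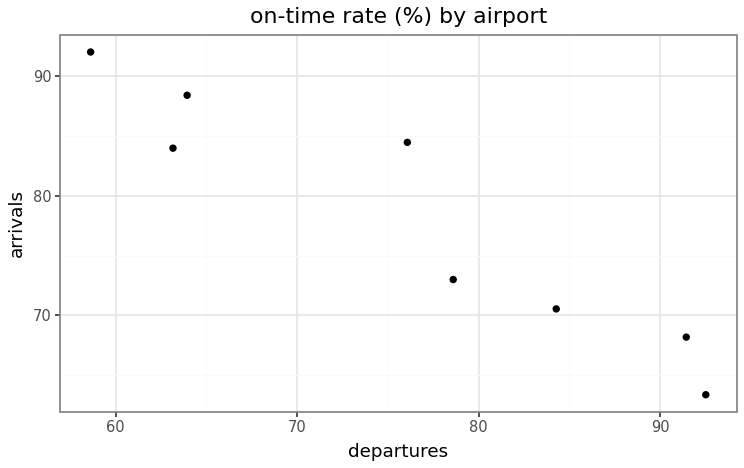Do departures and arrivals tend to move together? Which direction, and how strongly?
negative, strong

Points are negatively correlated; strong (|r| ≈ 0.9).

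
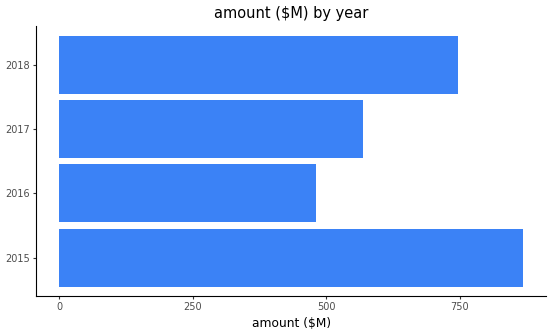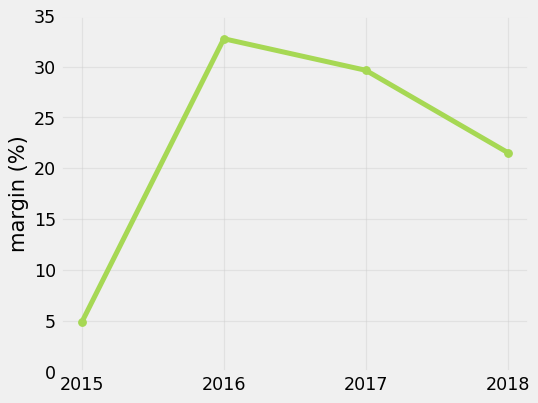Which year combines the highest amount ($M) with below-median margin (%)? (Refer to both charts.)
2015

Chart 2 median margin (%) ≈ 25; below-median years: 2015, 2018. Among those, 2015 has the highest amount ($M) (≈ 900).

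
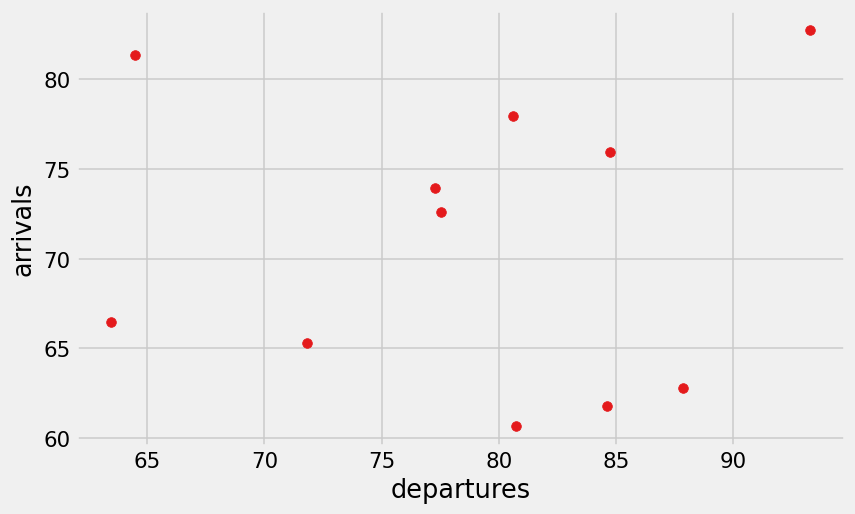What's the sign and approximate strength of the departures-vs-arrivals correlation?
Points are roughly uncorrelated; weak (|r| ≈ 0.0).

no clear correlation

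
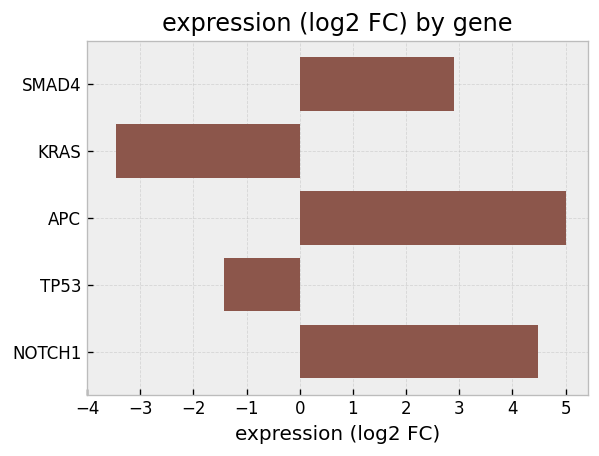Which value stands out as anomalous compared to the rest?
KRAS ≈ -3; the rest sit between ≈ -1 and ≈ 5.

KRAS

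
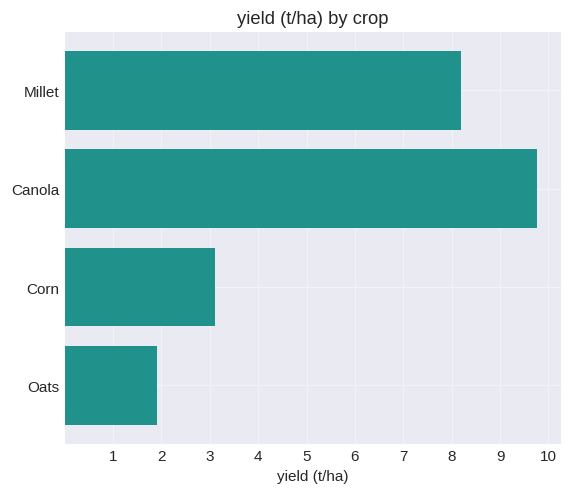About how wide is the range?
Max Canola ≈ 10, min Oats ≈ 2; range ≈ 8.

≈ 8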